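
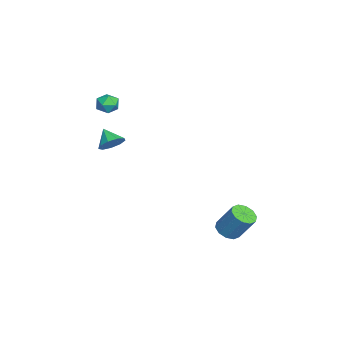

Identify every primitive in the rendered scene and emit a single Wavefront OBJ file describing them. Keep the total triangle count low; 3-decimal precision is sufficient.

v -0.536 -2.323 3.849
v 0.119 -2.449 3.701
v -0.819 -3.311 3.439
v -0.164 -3.437 3.291
v -0.368 -3.412 3.942
v -0.193 -2.802 4.196
v -0.507 -2.958 2.944
v -0.332 -2.348 3.198
v 0.137 -2.841 3.141
v 0.223 -3.122 3.758
v -0.923 -2.638 3.382
v -0.837 -2.919 3.999
v 1.799 -2.632 1.823
v 2.179 -2.352 2.393
v 1.081 -3.068 2.517
v 1.829 -2.02 2.239
v 1.465 -1.975 1.89
v 1.258 -2.237 1.51
v 1.303 -2.684 1.277
v 1.581 -3.106 1.299
v 1.961 -3.307 1.566
v 2.265 -3.192 1.954
v 2.352 -2.814 2.281
v 2.9 3.108 -3.805
v 3.489 3.381 -4.137
v 3.91 4.165 -2.748
v 3.32 3.892 -2.415
v 3.149 3.671 -4.198
v 3.569 4.455 -2.808
v 2.713 3.745 -4.108
v 3.133 4.529 -2.718
v 2.348 3.576 -3.902
v 2.769 4.36 -2.513
v 2.195 3.229 -3.66
v 2.615 4.013 -2.27
v 2.31 2.835 -3.472
v 2.731 3.619 -2.083
v 2.651 2.545 -3.412
v 3.071 3.329 -2.022
v 3.087 2.471 -3.502
v 3.507 3.255 -2.112
v 3.451 2.64 -3.707
v 3.872 3.424 -2.318
v 3.605 2.987 -3.95
v 4.025 3.771 -2.56
f 1 12 6
f 1 6 2
f 1 2 8
f 1 8 11
f 1 11 12
f 2 6 10
f 6 12 5
f 12 11 3
f 11 8 7
f 8 2 9
f 4 10 5
f 4 5 3
f 4 3 7
f 4 7 9
f 4 9 10
f 5 10 6
f 3 5 12
f 7 3 11
f 9 7 8
f 10 9 2
f 14 13 16
f 14 16 15
f 16 13 17
f 16 17 15
f 17 13 18
f 17 18 15
f 18 13 19
f 18 19 15
f 19 13 20
f 19 20 15
f 20 13 21
f 20 21 15
f 21 13 22
f 21 22 15
f 22 13 23
f 22 23 15
f 23 13 14
f 23 14 15
f 25 24 28
f 25 28 26
f 26 28 29
f 26 29 27
f 28 24 30
f 28 30 29
f 29 30 31
f 29 31 27
f 30 24 32
f 30 32 31
f 31 32 33
f 31 33 27
f 32 24 34
f 32 34 33
f 33 34 35
f 33 35 27
f 34 24 36
f 34 36 35
f 35 36 37
f 35 37 27
f 36 24 38
f 36 38 37
f 37 38 39
f 37 39 27
f 38 24 40
f 38 40 39
f 39 40 41
f 39 41 27
f 40 24 42
f 40 42 41
f 41 42 43
f 41 43 27
f 42 24 44
f 42 44 43
f 43 44 45
f 43 45 27
f 44 24 25
f 44 25 45
f 45 25 26
f 45 26 27



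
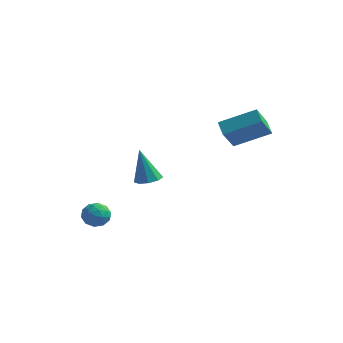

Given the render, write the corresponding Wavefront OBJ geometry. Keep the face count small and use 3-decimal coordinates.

v 0.721 -0.067 2.174
v 0.632 -0.919 3.191
v 2.134 0.673 2.918
v 2.045 -0.18 3.935
v 1.195 -0.58 1.785
v 1.106 -1.433 2.802
v 2.608 0.159 2.529
v 2.519 -0.693 3.546
v -2.983 -0.257 -1.242
v -2.389 -0.043 -1.089
v -3.417 -0.263 0.442
v -2.661 0.301 -1.158
v -3.084 0.384 -1.267
v -3.46 0.167 -1.364
v -3.612 -0.249 -1.405
v -3.47 -0.669 -1.369
v -3.1 -0.896 -1.275
v -2.675 -0.825 -1.165
v -2.394 -0.488 -1.091
v -4.389 -3.514 -2.14
v -4.053 -3.155 -1.681
v -3.447 -3.885 -2.539
v -3.111 -3.526 -2.08
v -3.479 -4.056 -1.89
v -4.062 -3.827 -1.643
v -3.438 -3.213 -2.577
v -4.021 -2.984 -2.33
v -3.466 -2.969 -1.951
v -3.491 -3.49 -1.526
v -4.009 -3.55 -2.694
v -4.034 -4.071 -2.269
v -4.304 -3.302 -1.875
v -3.196 -3.738 -2.345
v -3.413 -4.05 -2.233
v -3.215 -3.839 -1.963
v -4.309 -3.697 -1.853
v -4.111 -3.486 -1.583
v -3.774 -4.016 -1.706
v -3.389 -3.554 -2.637
v -3.191 -3.343 -2.367
v -4.285 -3.201 -2.257
v -4.087 -2.99 -1.987
v -3.726 -3.024 -2.514
v -3.761 -2.982 -1.764
v -3.207 -3.2 -1.999
v -3.4 -3.016 -2.291
v -3.742 -2.881 -2.146
v -3.776 -3.288 -1.514
v -3.222 -3.506 -1.749
v -3.438 -3.818 -1.637
v -3.781 -3.683 -1.492
v -3.43 -3.179 -1.673
v -4.278 -3.534 -2.471
v -3.724 -3.752 -2.706
v -3.719 -3.357 -2.728
v -4.062 -3.222 -2.583
v -4.293 -3.84 -2.221
v -3.739 -4.058 -2.456
v -3.758 -4.159 -2.074
v -4.1 -4.024 -1.929
v -4.07 -3.861 -2.547
f 2 4 1
f 5 2 1
f 1 4 3
f 3 5 1
f 2 8 4
f 6 2 5
f 6 8 2
f 4 8 3
f 7 5 3
f 3 8 7
f 7 6 5
f 8 6 7
f 10 9 12
f 10 12 11
f 12 9 13
f 12 13 11
f 13 9 14
f 13 14 11
f 14 9 15
f 14 15 11
f 15 9 16
f 15 16 11
f 16 9 17
f 16 17 11
f 17 9 18
f 17 18 11
f 18 9 19
f 18 19 11
f 19 9 10
f 19 10 11
f 20 57 36
f 57 31 60
f 36 60 25
f 57 60 36
f 20 36 32
f 36 25 37
f 32 37 21
f 36 37 32
f 20 32 41
f 32 21 42
f 41 42 27
f 32 42 41
f 20 41 53
f 41 27 56
f 53 56 30
f 41 56 53
f 20 53 57
f 53 30 61
f 57 61 31
f 53 61 57
f 21 37 48
f 37 25 51
f 48 51 29
f 37 51 48
f 25 60 38
f 60 31 59
f 38 59 24
f 60 59 38
f 31 61 58
f 61 30 54
f 58 54 22
f 61 54 58
f 30 56 55
f 56 27 43
f 55 43 26
f 56 43 55
f 27 42 47
f 42 21 44
f 47 44 28
f 42 44 47
f 23 49 35
f 49 29 50
f 35 50 24
f 49 50 35
f 23 35 33
f 35 24 34
f 33 34 22
f 35 34 33
f 23 33 40
f 33 22 39
f 40 39 26
f 33 39 40
f 23 40 45
f 40 26 46
f 45 46 28
f 40 46 45
f 23 45 49
f 45 28 52
f 49 52 29
f 45 52 49
f 24 50 38
f 50 29 51
f 38 51 25
f 50 51 38
f 22 34 58
f 34 24 59
f 58 59 31
f 34 59 58
f 26 39 55
f 39 22 54
f 55 54 30
f 39 54 55
f 28 46 47
f 46 26 43
f 47 43 27
f 46 43 47
f 29 52 48
f 52 28 44
f 48 44 21
f 52 44 48



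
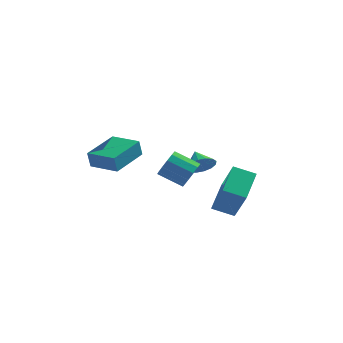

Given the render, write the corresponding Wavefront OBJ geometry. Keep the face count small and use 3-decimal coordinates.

v 1.413 -3.639 -1.222
v 2.05 -4.594 0.619
v 1.709 -2.059 -0.504
v 2.345 -3.015 1.337
v 2.515 -3.665 -1.617
v 3.151 -4.621 0.224
v 2.81 -2.086 -0.899
v 3.447 -3.041 0.942
v 0.089 -0.534 -0.824
v 0.476 -0.34 -0.128
v -0.801 -0.113 0.52
v -1.189 -0.306 -0.176
v 0.427 0.054 -0.363
v -0.85 0.282 0.285
v 0.27 0.262 -0.745
v -1.007 0.489 -0.097
v 0.056 0.217 -1.152
v -1.221 0.445 -0.504
v -0.148 -0.066 -1.455
v -1.425 0.161 -0.807
v -0.277 -0.498 -1.557
v -1.554 -0.27 -0.909
v -0.29 -0.941 -1.427
v -1.567 -0.714 -0.779
v -0.183 -1.255 -1.105
v -1.46 -1.027 -0.457
v 0.011 -1.34 -0.694
v -1.266 -1.112 -0.046
v 0.229 -1.169 -0.324
v -1.048 -0.941 0.324
v 0.402 -0.796 -0.113
v -0.875 -0.569 0.535
v 0.349 0.994 -0.999
v 1.076 1.201 -0.738
v -0.069 1.806 -0.481
v 1.028 1.405 -1.096
v 0.798 1.498 -1.427
v 0.448 1.456 -1.644
v 0.071 1.29 -1.688
v -0.231 1.045 -1.547
v -0.379 0.786 -1.26
v -0.331 0.583 -0.902
v -0.101 0.49 -0.57
v 0.249 0.531 -0.354
v 0.626 0.697 -0.31
v 0.929 0.942 -0.45
v -4.422 -2.845 0.732
v -4.559 -2.903 1.63
v -3.523 -1.065 0.985
v -3.66 -1.124 1.883
v -3.02 -3.576 0.897
v -3.157 -3.635 1.795
v -2.121 -1.797 1.15
v -2.258 -1.855 2.048
f 2 4 1
f 5 2 1
f 1 4 3
f 3 5 1
f 2 8 4
f 6 2 5
f 6 8 2
f 4 8 3
f 7 5 3
f 3 8 7
f 7 6 5
f 8 6 7
f 10 9 13
f 10 13 11
f 11 13 14
f 11 14 12
f 13 9 15
f 13 15 14
f 14 15 16
f 14 16 12
f 15 9 17
f 15 17 16
f 16 17 18
f 16 18 12
f 17 9 19
f 17 19 18
f 18 19 20
f 18 20 12
f 19 9 21
f 19 21 20
f 20 21 22
f 20 22 12
f 21 9 23
f 21 23 22
f 22 23 24
f 22 24 12
f 23 9 25
f 23 25 24
f 24 25 26
f 24 26 12
f 25 9 27
f 25 27 26
f 26 27 28
f 26 28 12
f 27 9 29
f 27 29 28
f 28 29 30
f 28 30 12
f 29 9 31
f 29 31 30
f 30 31 32
f 30 32 12
f 31 9 10
f 31 10 32
f 32 10 11
f 32 11 12
f 34 33 36
f 34 36 35
f 36 33 37
f 36 37 35
f 37 33 38
f 37 38 35
f 38 33 39
f 38 39 35
f 39 33 40
f 39 40 35
f 40 33 41
f 40 41 35
f 41 33 42
f 41 42 35
f 42 33 43
f 42 43 35
f 43 33 44
f 43 44 35
f 44 33 45
f 44 45 35
f 45 33 46
f 45 46 35
f 46 33 34
f 46 34 35
f 48 50 47
f 51 48 47
f 47 50 49
f 49 51 47
f 48 54 50
f 52 48 51
f 52 54 48
f 50 54 49
f 53 51 49
f 49 54 53
f 53 52 51
f 54 52 53



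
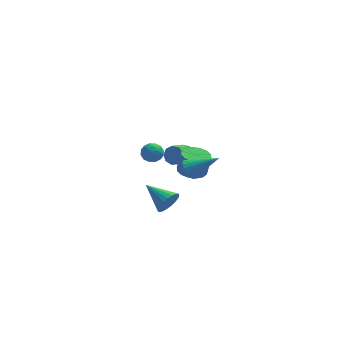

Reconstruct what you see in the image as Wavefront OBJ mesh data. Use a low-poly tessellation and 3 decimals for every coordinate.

v 2.284 3.832 -3.8
v 2.606 3.944 -3.212
v 1.858 3.159 -2.652
v 1.536 3.048 -3.24
v 2.255 4.245 -3.26
v 1.507 3.46 -2.701
v 1.917 4.353 -3.561
v 1.169 3.568 -3.001
v 1.751 4.217 -3.973
v 1.003 3.432 -3.414
v 1.834 3.901 -4.305
v 1.086 3.116 -3.746
v 2.128 3.553 -4.4
v 1.38 2.769 -3.84
v 2.495 3.336 -4.214
v 1.747 2.551 -3.655
v 2.763 3.351 -3.834
v 2.015 2.566 -3.275
v 2.807 3.591 -3.438
v 2.059 2.806 -2.879
v 2.157 0.038 -2.359
v 2.957 -0.301 -2.504
v 3.202 -0.297 -1.167
v 2.403 0.042 -1.021
v 3.016 0.151 -2.516
v 3.261 0.155 -1.179
v 2.845 0.572 -2.486
v 3.09 0.576 -1.149
v 2.49 0.85 -2.422
v 2.735 0.854 -1.084
v 2.046 0.911 -2.341
v 2.291 0.915 -1.003
v 1.632 0.738 -2.265
v 1.877 0.741 -0.927
v 1.358 0.377 -2.213
v 1.603 0.381 -0.876
v 1.299 -0.075 -2.201
v 1.544 -0.071 -0.864
v 1.47 -0.496 -2.231
v 1.715 -0.492 -0.894
v 1.825 -0.774 -2.296
v 2.07 -0.77 -0.958
v 2.269 -0.835 -2.377
v 2.514 -0.831 -1.039
v 2.683 -0.661 -2.453
v 2.928 -0.658 -1.115
v 0.223 -4.477 -1.358
v 0.626 -4.464 -0.667
v -0.843 -3.183 -0.762
v 0.794 -4.242 -0.849
v 0.863 -4.06 -1.119
v 0.821 -3.951 -1.431
v 0.677 -3.933 -1.73
v 0.453 -4.009 -1.964
v 0.19 -4.165 -2.094
v -0.067 -4.376 -2.097
v -0.274 -4.604 -1.972
v -0.395 -4.811 -1.74
v -0.41 -4.959 -1.443
v -0.314 -5.025 -1.131
v -0.126 -4.995 -0.859
v 0.122 -4.876 -0.672
v 0.388 -4.688 -0.604
v -0.393 2.714 -2.281
v -0.037 2.868 -2.881
v 0.477 2.032 -1.939
v 0.833 2.186 -2.539
v 0.739 2.689 -2.041
v 0.201 3.111 -2.252
v 0.239 1.789 -2.568
v -0.299 2.211 -2.779
v 0.354 2.296 -3.059
v 0.663 2.853 -2.733
v -0.223 2.047 -2.087
v 0.086 2.604 -1.761
v -0.291 2.851 -2.611
v 0.731 2.049 -2.209
v 0.676 2.345 -1.916
v 0.885 2.435 -2.269
v -0.151 2.994 -2.241
v 0.058 3.084 -2.594
v 0.514 2.979 -2.1
v 0.382 1.816 -2.226
v 0.591 1.906 -2.579
v -0.445 2.465 -2.551
v -0.236 2.555 -2.904
v -0.074 1.921 -2.72
v 0.148 2.605 -3.068
v 0.659 2.204 -2.867
v 0.31 1.971 -2.884
v -0.006 2.219 -3.008
v 0.329 2.932 -2.877
v 0.841 2.531 -2.676
v 0.785 2.827 -2.383
v 0.469 3.075 -2.507
v 0.559 2.596 -2.981
v -0.401 2.369 -2.144
v 0.111 1.968 -1.943
v -0.029 1.825 -2.313
v -0.345 2.073 -2.437
v -0.219 2.696 -1.953
v 0.292 2.295 -1.752
v 0.446 2.681 -1.812
v 0.13 2.929 -1.936
v -0.119 2.304 -1.839
v 1.515 -3.054 0.162
v 1.859 -2.915 -0.408
v 3.145 -3.246 1.098
v 1.82 -2.642 -0.285
v 1.721 -2.45 -0.073
v 1.581 -2.377 0.185
v 1.428 -2.439 0.439
v 1.292 -2.622 0.638
v 1.2 -2.891 0.742
v 1.171 -3.192 0.732
v 1.21 -3.466 0.608
v 1.309 -3.658 0.396
v 1.449 -3.73 0.138
v 1.602 -3.668 -0.116
v 1.738 -3.485 -0.315
v 1.829 -3.216 -0.419
f 2 1 5
f 2 5 3
f 3 5 6
f 3 6 4
f 5 1 7
f 5 7 6
f 6 7 8
f 6 8 4
f 7 1 9
f 7 9 8
f 8 9 10
f 8 10 4
f 9 1 11
f 9 11 10
f 10 11 12
f 10 12 4
f 11 1 13
f 11 13 12
f 12 13 14
f 12 14 4
f 13 1 15
f 13 15 14
f 14 15 16
f 14 16 4
f 15 1 17
f 15 17 16
f 16 17 18
f 16 18 4
f 17 1 19
f 17 19 18
f 18 19 20
f 18 20 4
f 19 1 2
f 19 2 20
f 20 2 3
f 20 3 4
f 22 21 25
f 22 25 23
f 23 25 26
f 23 26 24
f 25 21 27
f 25 27 26
f 26 27 28
f 26 28 24
f 27 21 29
f 27 29 28
f 28 29 30
f 28 30 24
f 29 21 31
f 29 31 30
f 30 31 32
f 30 32 24
f 31 21 33
f 31 33 32
f 32 33 34
f 32 34 24
f 33 21 35
f 33 35 34
f 34 35 36
f 34 36 24
f 35 21 37
f 35 37 36
f 36 37 38
f 36 38 24
f 37 21 39
f 37 39 38
f 38 39 40
f 38 40 24
f 39 21 41
f 39 41 40
f 40 41 42
f 40 42 24
f 41 21 43
f 41 43 42
f 42 43 44
f 42 44 24
f 43 21 45
f 43 45 44
f 44 45 46
f 44 46 24
f 45 21 22
f 45 22 46
f 46 22 23
f 46 23 24
f 48 47 50
f 48 50 49
f 50 47 51
f 50 51 49
f 51 47 52
f 51 52 49
f 52 47 53
f 52 53 49
f 53 47 54
f 53 54 49
f 54 47 55
f 54 55 49
f 55 47 56
f 55 56 49
f 56 47 57
f 56 57 49
f 57 47 58
f 57 58 49
f 58 47 59
f 58 59 49
f 59 47 60
f 59 60 49
f 60 47 61
f 60 61 49
f 61 47 62
f 61 62 49
f 62 47 63
f 62 63 49
f 63 47 48
f 63 48 49
f 64 101 80
f 101 75 104
f 80 104 69
f 101 104 80
f 64 80 76
f 80 69 81
f 76 81 65
f 80 81 76
f 64 76 85
f 76 65 86
f 85 86 71
f 76 86 85
f 64 85 97
f 85 71 100
f 97 100 74
f 85 100 97
f 64 97 101
f 97 74 105
f 101 105 75
f 97 105 101
f 65 81 92
f 81 69 95
f 92 95 73
f 81 95 92
f 69 104 82
f 104 75 103
f 82 103 68
f 104 103 82
f 75 105 102
f 105 74 98
f 102 98 66
f 105 98 102
f 74 100 99
f 100 71 87
f 99 87 70
f 100 87 99
f 71 86 91
f 86 65 88
f 91 88 72
f 86 88 91
f 67 93 79
f 93 73 94
f 79 94 68
f 93 94 79
f 67 79 77
f 79 68 78
f 77 78 66
f 79 78 77
f 67 77 84
f 77 66 83
f 84 83 70
f 77 83 84
f 67 84 89
f 84 70 90
f 89 90 72
f 84 90 89
f 67 89 93
f 89 72 96
f 93 96 73
f 89 96 93
f 68 94 82
f 94 73 95
f 82 95 69
f 94 95 82
f 66 78 102
f 78 68 103
f 102 103 75
f 78 103 102
f 70 83 99
f 83 66 98
f 99 98 74
f 83 98 99
f 72 90 91
f 90 70 87
f 91 87 71
f 90 87 91
f 73 96 92
f 96 72 88
f 92 88 65
f 96 88 92
f 107 106 109
f 107 109 108
f 109 106 110
f 109 110 108
f 110 106 111
f 110 111 108
f 111 106 112
f 111 112 108
f 112 106 113
f 112 113 108
f 113 106 114
f 113 114 108
f 114 106 115
f 114 115 108
f 115 106 116
f 115 116 108
f 116 106 117
f 116 117 108
f 117 106 118
f 117 118 108
f 118 106 119
f 118 119 108
f 119 106 120
f 119 120 108
f 120 106 121
f 120 121 108
f 121 106 107
f 121 107 108



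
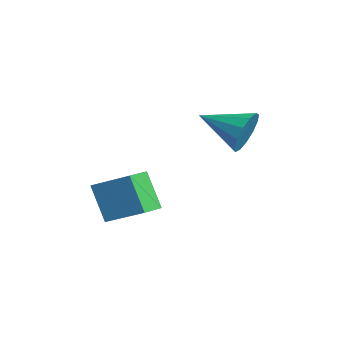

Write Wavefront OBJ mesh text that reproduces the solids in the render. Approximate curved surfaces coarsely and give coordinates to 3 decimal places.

v 2.617 0.544 0.96
v 2.881 0.092 0.155
v 1.623 -0.964 1.48
v 3.256 -0.027 0.526
v 3.428 0.036 1.036
v 3.342 0.259 1.521
v 3.027 0.574 1.827
v 2.581 0.878 1.859
v 2.147 1.077 1.605
v 1.862 1.106 1.146
v 1.817 0.957 0.628
v 2.026 0.677 0.215
v 2.423 0.354 0.039
v 1.401 -3.702 -3.518
v 0.611 -4.098 -2.043
v 2.457 -2.449 -2.617
v 1.666 -2.845 -1.141
v 2.094 -4.415 -3.339
v 1.303 -4.811 -1.863
v 3.149 -3.162 -2.437
v 2.359 -3.558 -0.962
f 2 1 4
f 2 4 3
f 4 1 5
f 4 5 3
f 5 1 6
f 5 6 3
f 6 1 7
f 6 7 3
f 7 1 8
f 7 8 3
f 8 1 9
f 8 9 3
f 9 1 10
f 9 10 3
f 10 1 11
f 10 11 3
f 11 1 12
f 11 12 3
f 12 1 13
f 12 13 3
f 13 1 2
f 13 2 3
f 15 17 14
f 18 15 14
f 14 17 16
f 16 18 14
f 15 21 17
f 19 15 18
f 19 21 15
f 17 21 16
f 20 18 16
f 16 21 20
f 20 19 18
f 21 19 20



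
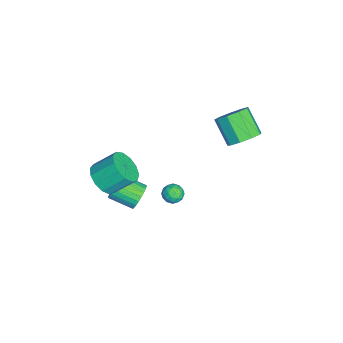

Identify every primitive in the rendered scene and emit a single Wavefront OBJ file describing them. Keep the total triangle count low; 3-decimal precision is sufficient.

v -0.053 -4.08 -0.277
v 0.83 -3.68 -0.627
v 0.695 -2.48 0.408
v -0.187 -2.88 0.757
v 0.406 -3.449 -0.949
v 0.271 -2.249 0.085
v -0.163 -3.418 -1.059
v -0.298 -2.218 -0.024
v -0.697 -3.598 -0.92
v -0.832 -2.398 0.114
v -1.026 -3.931 -0.577
v -1.161 -2.731 0.457
v -1.047 -4.311 -0.139
v -1.182 -3.111 0.895
v -0.752 -4.617 0.255
v -0.886 -3.418 1.29
v -0.234 -4.754 0.48
v -0.369 -3.554 1.515
v 0.341 -4.676 0.465
v 0.206 -3.476 1.5
v 0.791 -4.409 0.214
v 0.656 -3.209 1.249
v 0.973 -4.037 -0.193
v 0.838 -2.838 0.842
v -0.641 0.061 -1.65
v -0.002 0.054 -1.709
v -0.658 -0.974 -1.711
v -0.019 -0.981 -1.77
v -0.288 -0.811 -1.213
v -0.277 -0.171 -1.175
v -0.383 -0.749 -2.245
v -0.372 -0.109 -2.207
v 0.157 -0.446 -2.077
v 0.216 -0.485 -1.439
v -0.876 -0.435 -1.981
v -0.817 -0.474 -1.343
v -0.32 0.149 -1.674
v -0.34 -1.069 -1.746
v -0.498 -0.969 -1.418
v -0.122 -0.973 -1.453
v -0.481 0.016 -1.36
v -0.106 0.012 -1.395
v -0.274 -0.497 -1.104
v -0.554 -0.932 -2.025
v -0.179 -0.936 -2.06
v -0.538 0.053 -1.967
v -0.162 0.049 -2.002
v -0.386 -0.423 -2.316
v 0.149 -0.15 -1.925
v 0.139 -0.759 -1.961
v -0.075 -0.622 -2.24
v -0.069 -0.246 -2.218
v 0.184 -0.172 -1.551
v 0.174 -0.781 -1.586
v 0.016 -0.681 -1.259
v 0.022 -0.305 -1.237
v 0.277 -0.467 -1.767
v -0.834 -0.139 -1.834
v -0.844 -0.748 -1.869
v -0.682 -0.615 -2.183
v -0.676 -0.239 -2.161
v -0.799 -0.161 -1.459
v -0.809 -0.77 -1.495
v -0.591 -0.674 -1.202
v -0.585 -0.298 -1.18
v -0.937 -0.453 -1.653
v -1.657 -2.311 -3.674
v -1.289 -2.667 -4.302
v -1.615 -4.005 -3.733
v -1.983 -3.649 -3.106
v -1.049 -2.639 -4.098
v -1.375 -3.977 -3.529
v -0.902 -2.561 -3.829
v -1.228 -3.899 -3.26
v -0.87 -2.444 -3.537
v -1.196 -3.782 -2.968
v -0.958 -2.308 -3.266
v -1.283 -3.646 -2.697
v -1.152 -2.172 -3.057
v -1.478 -3.51 -2.488
v -1.423 -2.057 -2.942
v -1.749 -3.395 -2.373
v -1.73 -1.981 -2.938
v -2.055 -3.319 -2.37
v -2.025 -1.955 -3.047
v -2.351 -3.293 -2.478
v -2.265 -1.983 -3.251
v -2.591 -3.321 -2.682
v -2.412 -2.061 -3.52
v -2.738 -3.399 -2.951
v -2.444 -2.178 -3.812
v -2.77 -3.516 -3.243
v -2.357 -2.314 -4.083
v -2.682 -3.652 -3.514
v -2.162 -2.45 -4.292
v -2.488 -3.788 -3.723
v -1.891 -2.565 -4.407
v -2.217 -3.903 -3.838
v -1.585 -2.641 -4.41
v -1.91 -3.979 -3.842
v -1.92 3.208 1.663
v -1.144 2.981 2.217
v -2.185 2.244 3.371
v -2.96 2.472 2.817
v -1.38 3.584 2.389
v -2.421 2.848 3.544
v -1.868 4.012 2.221
v -2.909 3.275 3.376
v -2.381 4.063 1.792
v -3.422 3.327 2.947
v -2.678 3.715 1.303
v -3.718 2.978 2.457
v -2.62 3.129 0.981
v -3.66 2.393 2.136
v -2.234 2.581 0.979
v -3.275 1.844 2.133
v -1.702 2.326 1.296
v -2.742 1.589 2.451
v -1.271 2.484 1.785
v -2.312 1.747 2.94
f 2 1 5
f 2 5 3
f 3 5 6
f 3 6 4
f 5 1 7
f 5 7 6
f 6 7 8
f 6 8 4
f 7 1 9
f 7 9 8
f 8 9 10
f 8 10 4
f 9 1 11
f 9 11 10
f 10 11 12
f 10 12 4
f 11 1 13
f 11 13 12
f 12 13 14
f 12 14 4
f 13 1 15
f 13 15 14
f 14 15 16
f 14 16 4
f 15 1 17
f 15 17 16
f 16 17 18
f 16 18 4
f 17 1 19
f 17 19 18
f 18 19 20
f 18 20 4
f 19 1 21
f 19 21 20
f 20 21 22
f 20 22 4
f 21 1 23
f 21 23 22
f 22 23 24
f 22 24 4
f 23 1 2
f 23 2 24
f 24 2 3
f 24 3 4
f 25 62 41
f 62 36 65
f 41 65 30
f 62 65 41
f 25 41 37
f 41 30 42
f 37 42 26
f 41 42 37
f 25 37 46
f 37 26 47
f 46 47 32
f 37 47 46
f 25 46 58
f 46 32 61
f 58 61 35
f 46 61 58
f 25 58 62
f 58 35 66
f 62 66 36
f 58 66 62
f 26 42 53
f 42 30 56
f 53 56 34
f 42 56 53
f 30 65 43
f 65 36 64
f 43 64 29
f 65 64 43
f 36 66 63
f 66 35 59
f 63 59 27
f 66 59 63
f 35 61 60
f 61 32 48
f 60 48 31
f 61 48 60
f 32 47 52
f 47 26 49
f 52 49 33
f 47 49 52
f 28 54 40
f 54 34 55
f 40 55 29
f 54 55 40
f 28 40 38
f 40 29 39
f 38 39 27
f 40 39 38
f 28 38 45
f 38 27 44
f 45 44 31
f 38 44 45
f 28 45 50
f 45 31 51
f 50 51 33
f 45 51 50
f 28 50 54
f 50 33 57
f 54 57 34
f 50 57 54
f 29 55 43
f 55 34 56
f 43 56 30
f 55 56 43
f 27 39 63
f 39 29 64
f 63 64 36
f 39 64 63
f 31 44 60
f 44 27 59
f 60 59 35
f 44 59 60
f 33 51 52
f 51 31 48
f 52 48 32
f 51 48 52
f 34 57 53
f 57 33 49
f 53 49 26
f 57 49 53
f 68 67 71
f 68 71 69
f 69 71 72
f 69 72 70
f 71 67 73
f 71 73 72
f 72 73 74
f 72 74 70
f 73 67 75
f 73 75 74
f 74 75 76
f 74 76 70
f 75 67 77
f 75 77 76
f 76 77 78
f 76 78 70
f 77 67 79
f 77 79 78
f 78 79 80
f 78 80 70
f 79 67 81
f 79 81 80
f 80 81 82
f 80 82 70
f 81 67 83
f 81 83 82
f 82 83 84
f 82 84 70
f 83 67 85
f 83 85 84
f 84 85 86
f 84 86 70
f 85 67 87
f 85 87 86
f 86 87 88
f 86 88 70
f 87 67 89
f 87 89 88
f 88 89 90
f 88 90 70
f 89 67 91
f 89 91 90
f 90 91 92
f 90 92 70
f 91 67 93
f 91 93 92
f 92 93 94
f 92 94 70
f 93 67 95
f 93 95 94
f 94 95 96
f 94 96 70
f 95 67 97
f 95 97 96
f 96 97 98
f 96 98 70
f 97 67 99
f 97 99 98
f 98 99 100
f 98 100 70
f 99 67 68
f 99 68 100
f 100 68 69
f 100 69 70
f 102 101 105
f 102 105 103
f 103 105 106
f 103 106 104
f 105 101 107
f 105 107 106
f 106 107 108
f 106 108 104
f 107 101 109
f 107 109 108
f 108 109 110
f 108 110 104
f 109 101 111
f 109 111 110
f 110 111 112
f 110 112 104
f 111 101 113
f 111 113 112
f 112 113 114
f 112 114 104
f 113 101 115
f 113 115 114
f 114 115 116
f 114 116 104
f 115 101 117
f 115 117 116
f 116 117 118
f 116 118 104
f 117 101 119
f 117 119 118
f 118 119 120
f 118 120 104
f 119 101 102
f 119 102 120
f 120 102 103
f 120 103 104



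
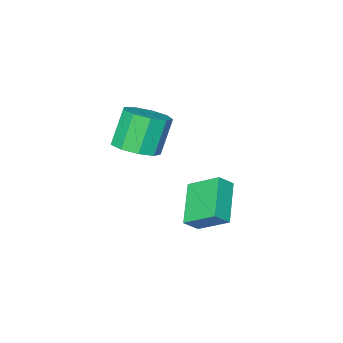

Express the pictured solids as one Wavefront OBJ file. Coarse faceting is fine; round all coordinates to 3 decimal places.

v -3.674 -0.853 -1.547
v -3.053 -1.009 -0.973
v -4.207 0.431 -0.622
v -3.585 0.275 -0.048
v -2.435 0.385 -2.552
v -1.813 0.229 -1.978
v -2.967 1.669 -1.627
v -2.346 1.513 -1.053
v -2.553 -3.77 -0.137
v -2.045 -2.911 0.249
v -2.879 -3.151 1.883
v -3.387 -4.01 1.497
v -2.684 -2.711 -0.048
v -3.518 -2.952 1.586
v -3.261 -3.008 -0.386
v -4.096 -3.248 1.247
v -3.507 -3.66 -0.608
v -4.342 -3.901 1.025
v -3.307 -4.364 -0.609
v -4.141 -4.605 1.024
v -2.753 -4.79 -0.389
v -3.588 -5.03 1.244
v -2.106 -4.738 -0.051
v -2.941 -4.979 1.582
v -1.668 -4.233 0.247
v -2.503 -4.474 1.88
v -1.644 -3.512 0.366
v -2.478 -3.752 1.999
f 2 4 1
f 5 2 1
f 1 4 3
f 3 5 1
f 2 8 4
f 6 2 5
f 6 8 2
f 4 8 3
f 7 5 3
f 3 8 7
f 7 6 5
f 8 6 7
f 10 9 13
f 10 13 11
f 11 13 14
f 11 14 12
f 13 9 15
f 13 15 14
f 14 15 16
f 14 16 12
f 15 9 17
f 15 17 16
f 16 17 18
f 16 18 12
f 17 9 19
f 17 19 18
f 18 19 20
f 18 20 12
f 19 9 21
f 19 21 20
f 20 21 22
f 20 22 12
f 21 9 23
f 21 23 22
f 22 23 24
f 22 24 12
f 23 9 25
f 23 25 24
f 24 25 26
f 24 26 12
f 25 9 27
f 25 27 26
f 26 27 28
f 26 28 12
f 27 9 10
f 27 10 28
f 28 10 11
f 28 11 12



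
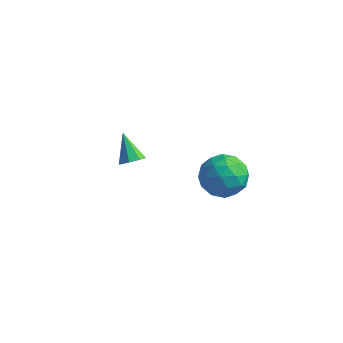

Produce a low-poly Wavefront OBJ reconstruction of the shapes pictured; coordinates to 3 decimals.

v -1.596 -1.468 -0.815
v -1.071 -1.137 -0.591
v -2.504 -0.792 0.315
v -1.323 -0.882 -0.947
v -1.735 -0.971 -1.225
v -2.065 -1.351 -1.263
v -2.121 -1.8 -1.039
v -1.868 -2.055 -0.683
v -1.456 -1.966 -0.404
v -1.126 -1.586 -0.366
v 2.819 -2.451 1.868
v 3.739 -1.722 1.781
v 4.001 -3.898 2.239
v 4.921 -3.169 2.152
v 4.174 -3.068 3.057
v 3.443 -2.174 2.827
v 4.297 -3.446 1.193
v 3.566 -2.552 0.963
v 4.653 -2.337 1.364
v 4.577 -2.103 2.515
v 3.163 -3.517 1.505
v 3.087 -3.283 2.656
v 3.175 -1.959 1.791
v 4.565 -3.661 2.229
v 4.125 -3.602 2.76
v 4.666 -3.173 2.709
v 3.001 -2.225 2.406
v 3.542 -1.796 2.355
v 3.798 -2.588 3.105
v 4.198 -3.824 1.665
v 4.739 -3.395 1.614
v 3.074 -2.447 1.311
v 3.615 -2.018 1.26
v 3.942 -3.032 0.915
v 4.253 -1.892 1.495
v 4.948 -2.743 1.714
v 4.581 -2.906 1.15
v 4.152 -2.38 1.015
v 4.209 -1.755 2.172
v 4.903 -2.606 2.391
v 4.464 -2.546 2.922
v 4.034 -2.02 2.787
v 4.745 -2.116 1.927
v 2.837 -3.014 1.629
v 3.531 -3.865 1.848
v 3.706 -3.6 1.233
v 3.276 -3.074 1.098
v 2.792 -2.877 2.306
v 3.487 -3.728 2.525
v 3.588 -3.24 3.005
v 3.159 -2.714 2.87
v 2.995 -3.504 2.093
f 2 1 4
f 2 4 3
f 4 1 5
f 4 5 3
f 5 1 6
f 5 6 3
f 6 1 7
f 6 7 3
f 7 1 8
f 7 8 3
f 8 1 9
f 8 9 3
f 9 1 10
f 9 10 3
f 10 1 2
f 10 2 3
f 11 48 27
f 48 22 51
f 27 51 16
f 48 51 27
f 11 27 23
f 27 16 28
f 23 28 12
f 27 28 23
f 11 23 32
f 23 12 33
f 32 33 18
f 23 33 32
f 11 32 44
f 32 18 47
f 44 47 21
f 32 47 44
f 11 44 48
f 44 21 52
f 48 52 22
f 44 52 48
f 12 28 39
f 28 16 42
f 39 42 20
f 28 42 39
f 16 51 29
f 51 22 50
f 29 50 15
f 51 50 29
f 22 52 49
f 52 21 45
f 49 45 13
f 52 45 49
f 21 47 46
f 47 18 34
f 46 34 17
f 47 34 46
f 18 33 38
f 33 12 35
f 38 35 19
f 33 35 38
f 14 40 26
f 40 20 41
f 26 41 15
f 40 41 26
f 14 26 24
f 26 15 25
f 24 25 13
f 26 25 24
f 14 24 31
f 24 13 30
f 31 30 17
f 24 30 31
f 14 31 36
f 31 17 37
f 36 37 19
f 31 37 36
f 14 36 40
f 36 19 43
f 40 43 20
f 36 43 40
f 15 41 29
f 41 20 42
f 29 42 16
f 41 42 29
f 13 25 49
f 25 15 50
f 49 50 22
f 25 50 49
f 17 30 46
f 30 13 45
f 46 45 21
f 30 45 46
f 19 37 38
f 37 17 34
f 38 34 18
f 37 34 38
f 20 43 39
f 43 19 35
f 39 35 12
f 43 35 39



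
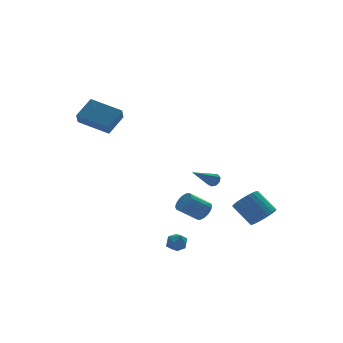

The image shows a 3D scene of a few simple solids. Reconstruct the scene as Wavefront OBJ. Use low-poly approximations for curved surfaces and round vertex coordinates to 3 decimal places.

v -3.523 2.318 2.852
v -3.871 1.785 3.558
v -4.682 3.892 3.469
v -5.03 3.359 4.175
v -2.37 2.801 3.785
v -2.718 2.268 4.491
v -3.529 4.375 4.402
v -3.877 3.842 5.108
v 0.992 -0.453 -3.104
v 1.432 -0.239 -2.603
v 0.267 0.026 -1.695
v -0.172 -0.187 -2.196
v 1.382 -0.004 -2.734
v 0.218 0.261 -1.826
v 1.274 0.162 -2.922
v 0.11 0.427 -2.014
v 1.123 0.234 -3.137
v -0.042 0.499 -2.229
v 0.951 0.202 -3.348
v -0.213 0.467 -2.44
v 0.786 0.071 -3.521
v -0.378 0.336 -2.613
v 0.653 -0.141 -3.631
v -0.512 0.124 -2.723
v 0.571 -0.399 -3.66
v -0.594 -0.134 -2.752
v 0.553 -0.666 -3.605
v -0.612 -0.401 -2.697
v 0.602 -0.901 -3.474
v -0.562 -0.636 -2.566
v 0.71 -1.067 -3.286
v -0.454 -0.802 -2.378
v 0.862 -1.139 -3.071
v -0.303 -0.874 -2.163
v 1.033 -1.107 -2.86
v -0.131 -0.842 -1.952
v 1.198 -0.976 -2.687
v 0.034 -0.711 -1.779
v 1.332 -0.764 -2.577
v 0.167 -0.499 -1.669
v 1.414 -0.506 -2.548
v 0.249 -0.241 -1.64
v -3.043 -3.417 -3.832
v -2.665 -2.861 -3.708
v -2.175 -4.059 -3.592
v -1.797 -3.503 -3.468
v -2.308 -3.671 -3.046
v -2.844 -3.275 -3.194
v -1.996 -3.645 -4.106
v -2.532 -3.249 -4.254
v -2.019 -3.002 -3.877
v -2.211 -3.018 -3.222
v -2.629 -3.902 -4.078
v -2.821 -3.918 -3.423
v 3.131 -3.385 -2.914
v 3.575 -3.826 -2.268
v 3.052 -2.697 -1.139
v 2.609 -2.255 -1.786
v 3.821 -3.601 -2.378
v 3.298 -2.472 -1.25
v 3.962 -3.344 -2.571
v 3.44 -2.215 -1.442
v 3.977 -3.092 -2.815
v 3.454 -1.963 -1.687
v 3.863 -2.885 -3.075
v 3.34 -1.756 -1.946
v 3.637 -2.755 -3.311
v 3.115 -1.625 -2.182
v 3.335 -2.72 -3.486
v 2.812 -1.59 -2.357
v 3.001 -2.786 -3.574
v 2.479 -1.657 -2.445
v 2.688 -2.943 -3.561
v 2.165 -1.814 -2.432
v 2.442 -3.168 -3.45
v 1.919 -2.039 -2.322
v 2.3 -3.425 -3.258
v 1.778 -2.296 -2.129
v 2.286 -3.677 -3.013
v 1.763 -2.548 -1.885
v 2.4 -3.884 -2.754
v 1.877 -2.755 -1.625
v 2.625 -4.015 -2.518
v 2.103 -2.885 -1.389
v 2.928 -4.05 -2.343
v 2.405 -2.92 -1.214
v 3.261 -3.983 -2.255
v 2.739 -2.854 -1.126
v 3.848 3.362 -2.513
v 4.124 3.342 -2.096
v 2.112 2.858 -1.387
v 4.003 3.659 -2.141
v 3.81 3.836 -2.36
v 3.634 3.792 -2.65
v 3.559 3.547 -2.876
v 3.619 3.215 -2.932
v 3.787 2.951 -2.792
v 3.983 2.88 -2.521
v 4.116 3.035 -2.246
f 2 4 1
f 5 2 1
f 1 4 3
f 3 5 1
f 2 8 4
f 6 2 5
f 6 8 2
f 4 8 3
f 7 5 3
f 3 8 7
f 7 6 5
f 8 6 7
f 10 9 13
f 10 13 11
f 11 13 14
f 11 14 12
f 13 9 15
f 13 15 14
f 14 15 16
f 14 16 12
f 15 9 17
f 15 17 16
f 16 17 18
f 16 18 12
f 17 9 19
f 17 19 18
f 18 19 20
f 18 20 12
f 19 9 21
f 19 21 20
f 20 21 22
f 20 22 12
f 21 9 23
f 21 23 22
f 22 23 24
f 22 24 12
f 23 9 25
f 23 25 24
f 24 25 26
f 24 26 12
f 25 9 27
f 25 27 26
f 26 27 28
f 26 28 12
f 27 9 29
f 27 29 28
f 28 29 30
f 28 30 12
f 29 9 31
f 29 31 30
f 30 31 32
f 30 32 12
f 31 9 33
f 31 33 32
f 32 33 34
f 32 34 12
f 33 9 35
f 33 35 34
f 34 35 36
f 34 36 12
f 35 9 37
f 35 37 36
f 36 37 38
f 36 38 12
f 37 9 39
f 37 39 38
f 38 39 40
f 38 40 12
f 39 9 41
f 39 41 40
f 40 41 42
f 40 42 12
f 41 9 10
f 41 10 42
f 42 10 11
f 42 11 12
f 43 54 48
f 43 48 44
f 43 44 50
f 43 50 53
f 43 53 54
f 44 48 52
f 48 54 47
f 54 53 45
f 53 50 49
f 50 44 51
f 46 52 47
f 46 47 45
f 46 45 49
f 46 49 51
f 46 51 52
f 47 52 48
f 45 47 54
f 49 45 53
f 51 49 50
f 52 51 44
f 56 55 59
f 56 59 57
f 57 59 60
f 57 60 58
f 59 55 61
f 59 61 60
f 60 61 62
f 60 62 58
f 61 55 63
f 61 63 62
f 62 63 64
f 62 64 58
f 63 55 65
f 63 65 64
f 64 65 66
f 64 66 58
f 65 55 67
f 65 67 66
f 66 67 68
f 66 68 58
f 67 55 69
f 67 69 68
f 68 69 70
f 68 70 58
f 69 55 71
f 69 71 70
f 70 71 72
f 70 72 58
f 71 55 73
f 71 73 72
f 72 73 74
f 72 74 58
f 73 55 75
f 73 75 74
f 74 75 76
f 74 76 58
f 75 55 77
f 75 77 76
f 76 77 78
f 76 78 58
f 77 55 79
f 77 79 78
f 78 79 80
f 78 80 58
f 79 55 81
f 79 81 80
f 80 81 82
f 80 82 58
f 81 55 83
f 81 83 82
f 82 83 84
f 82 84 58
f 83 55 85
f 83 85 84
f 84 85 86
f 84 86 58
f 85 55 87
f 85 87 86
f 86 87 88
f 86 88 58
f 87 55 56
f 87 56 88
f 88 56 57
f 88 57 58
f 90 89 92
f 90 92 91
f 92 89 93
f 92 93 91
f 93 89 94
f 93 94 91
f 94 89 95
f 94 95 91
f 95 89 96
f 95 96 91
f 96 89 97
f 96 97 91
f 97 89 98
f 97 98 91
f 98 89 99
f 98 99 91
f 99 89 90
f 99 90 91



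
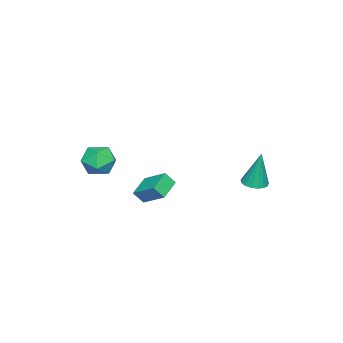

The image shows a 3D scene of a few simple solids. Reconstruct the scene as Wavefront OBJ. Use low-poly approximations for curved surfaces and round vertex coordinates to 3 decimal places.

v 2.902 -1.144 -0.463
v 3.73 -1.079 -0.959
v 3.51 -2.301 0.399
v 4.338 -2.236 -0.097
v 4.076 -1.522 0.501
v 3.7 -0.808 -0.031
v 3.54 -2.572 -0.529
v 3.164 -1.858 -1.061
v 4.124 -1.962 -1
v 4.455 -1.313 -0.363
v 2.785 -2.067 -0.197
v 3.116 -1.418 0.44
v 1.213 0.049 -2.829
v 1.436 -0.392 -2.201
v 1.5 1.283 -2.064
v 1.724 0.841 -1.436
v 2.416 0.039 -3.264
v 2.64 -0.403 -2.636
v 2.704 1.272 -2.499
v 2.927 0.831 -1.871
v -2.862 3.461 -3.605
v -2.302 3.872 -3.687
v -2.818 3.819 -1.515
v -2.56 4.082 -3.717
v -2.888 4.151 -3.722
v -3.21 4.061 -3.7
v -3.453 3.834 -3.656
v -3.56 3.521 -3.6
v -3.507 3.195 -3.545
v -3.307 2.93 -3.504
v -3.005 2.786 -3.486
v -2.67 2.797 -3.495
v -2.379 2.96 -3.529
v -2.199 3.238 -3.581
v -2.171 3.567 -3.638
f 1 12 6
f 1 6 2
f 1 2 8
f 1 8 11
f 1 11 12
f 2 6 10
f 6 12 5
f 12 11 3
f 11 8 7
f 8 2 9
f 4 10 5
f 4 5 3
f 4 3 7
f 4 7 9
f 4 9 10
f 5 10 6
f 3 5 12
f 7 3 11
f 9 7 8
f 10 9 2
f 14 16 13
f 17 14 13
f 13 16 15
f 15 17 13
f 14 20 16
f 18 14 17
f 18 20 14
f 16 20 15
f 19 17 15
f 15 20 19
f 19 18 17
f 20 18 19
f 22 21 24
f 22 24 23
f 24 21 25
f 24 25 23
f 25 21 26
f 25 26 23
f 26 21 27
f 26 27 23
f 27 21 28
f 27 28 23
f 28 21 29
f 28 29 23
f 29 21 30
f 29 30 23
f 30 21 31
f 30 31 23
f 31 21 32
f 31 32 23
f 32 21 33
f 32 33 23
f 33 21 34
f 33 34 23
f 34 21 35
f 34 35 23
f 35 21 22
f 35 22 23



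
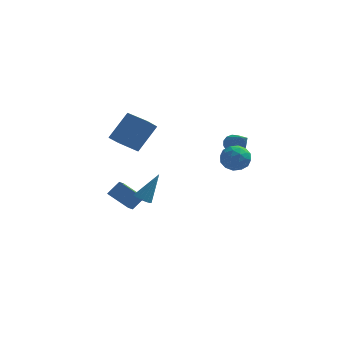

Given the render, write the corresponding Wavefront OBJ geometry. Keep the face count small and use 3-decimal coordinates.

v 3.956 2.276 1.243
v 4.538 1.668 1.011
v 2.982 1.272 1.429
v 3.564 0.664 1.197
v 3.657 1.092 1.952
v 4.259 1.713 1.837
v 3.261 1.227 0.603
v 3.863 1.848 0.488
v 4.108 1.02 0.616
v 4.353 0.937 1.449
v 3.167 2.003 0.991
v 3.412 1.92 1.824
v 4.333 2.06 1.111
v 3.187 0.88 1.329
v 3.242 1.131 1.773
v 3.584 0.774 1.637
v 4.169 2.087 1.596
v 4.511 1.729 1.46
v 3.993 1.391 2.013
v 3.009 1.211 0.98
v 3.351 0.853 0.844
v 3.936 2.166 0.803
v 4.278 1.809 0.667
v 3.527 1.549 0.427
v 4.422 1.322 0.742
v 3.849 0.732 0.851
v 3.671 1.063 0.502
v 4.025 1.428 0.435
v 4.566 1.273 1.232
v 3.993 0.683 1.341
v 4.048 0.934 1.785
v 4.402 1.299 1.717
v 4.313 0.892 0.999
v 3.527 2.257 1.099
v 2.954 1.667 1.208
v 3.118 1.641 0.723
v 3.472 2.006 0.655
v 3.671 2.208 1.589
v 3.098 1.618 1.698
v 3.495 1.512 2.005
v 3.849 1.877 1.938
v 3.207 2.048 1.441
v -1.021 -0.439 2.358
v -1.414 -1.071 3.011
v -2.171 0.416 2.494
v -2.564 -0.216 3.147
v -0.176 0.476 3.753
v -0.569 -0.156 4.406
v -1.326 1.331 3.889
v -1.719 0.699 4.542
v -3.308 3.576 -2.997
v -2.705 3.983 -2.267
v -3.178 4.367 -3.544
v -2.576 4.773 -2.814
v -2.084 2.927 -3.646
v -1.482 3.333 -2.916
v -1.955 3.717 -4.193
v -1.352 4.124 -3.463
v -0.958 0.42 -1.567
v -0.508 0.144 -1.682
v -0.162 1.08 -0.033
v -0.473 0.372 -1.798
v -0.549 0.611 -1.862
v -0.719 0.806 -1.858
v -0.943 0.912 -1.787
v -1.171 0.906 -1.666
v -1.351 0.788 -1.522
v -1.44 0.586 -1.388
v -1.419 0.345 -1.295
v -1.293 0.122 -1.265
v -1.09 -0.033 -1.303
v -0.857 -0.085 -1.402
v -0.647 -0.021 -1.539
v 3.5 3.853 1.056
v 3.941 3.713 0.6
v 4.28 2.447 2.244
v 4.084 3.952 0.789
v 4.07 4.165 1.049
v 3.903 4.294 1.311
v 3.628 4.305 1.505
v 3.319 4.195 1.578
v 3.058 3.993 1.511
v 2.915 3.754 1.322
v 2.929 3.542 1.062
v 3.096 3.413 0.8
v 3.371 3.401 0.606
v 3.68 3.511 0.533
f 1 38 17
f 38 12 41
f 17 41 6
f 38 41 17
f 1 17 13
f 17 6 18
f 13 18 2
f 17 18 13
f 1 13 22
f 13 2 23
f 22 23 8
f 13 23 22
f 1 22 34
f 22 8 37
f 34 37 11
f 22 37 34
f 1 34 38
f 34 11 42
f 38 42 12
f 34 42 38
f 2 18 29
f 18 6 32
f 29 32 10
f 18 32 29
f 6 41 19
f 41 12 40
f 19 40 5
f 41 40 19
f 12 42 39
f 42 11 35
f 39 35 3
f 42 35 39
f 11 37 36
f 37 8 24
f 36 24 7
f 37 24 36
f 8 23 28
f 23 2 25
f 28 25 9
f 23 25 28
f 4 30 16
f 30 10 31
f 16 31 5
f 30 31 16
f 4 16 14
f 16 5 15
f 14 15 3
f 16 15 14
f 4 14 21
f 14 3 20
f 21 20 7
f 14 20 21
f 4 21 26
f 21 7 27
f 26 27 9
f 21 27 26
f 4 26 30
f 26 9 33
f 30 33 10
f 26 33 30
f 5 31 19
f 31 10 32
f 19 32 6
f 31 32 19
f 3 15 39
f 15 5 40
f 39 40 12
f 15 40 39
f 7 20 36
f 20 3 35
f 36 35 11
f 20 35 36
f 9 27 28
f 27 7 24
f 28 24 8
f 27 24 28
f 10 33 29
f 33 9 25
f 29 25 2
f 33 25 29
f 44 46 43
f 47 44 43
f 43 46 45
f 45 47 43
f 44 50 46
f 48 44 47
f 48 50 44
f 46 50 45
f 49 47 45
f 45 50 49
f 49 48 47
f 50 48 49
f 52 54 51
f 55 52 51
f 51 54 53
f 53 55 51
f 52 58 54
f 56 52 55
f 56 58 52
f 54 58 53
f 57 55 53
f 53 58 57
f 57 56 55
f 58 56 57
f 60 59 62
f 60 62 61
f 62 59 63
f 62 63 61
f 63 59 64
f 63 64 61
f 64 59 65
f 64 65 61
f 65 59 66
f 65 66 61
f 66 59 67
f 66 67 61
f 67 59 68
f 67 68 61
f 68 59 69
f 68 69 61
f 69 59 70
f 69 70 61
f 70 59 71
f 70 71 61
f 71 59 72
f 71 72 61
f 72 59 73
f 72 73 61
f 73 59 60
f 73 60 61
f 75 74 77
f 75 77 76
f 77 74 78
f 77 78 76
f 78 74 79
f 78 79 76
f 79 74 80
f 79 80 76
f 80 74 81
f 80 81 76
f 81 74 82
f 81 82 76
f 82 74 83
f 82 83 76
f 83 74 84
f 83 84 76
f 84 74 85
f 84 85 76
f 85 74 86
f 85 86 76
f 86 74 87
f 86 87 76
f 87 74 75
f 87 75 76



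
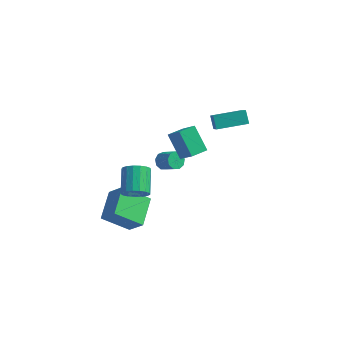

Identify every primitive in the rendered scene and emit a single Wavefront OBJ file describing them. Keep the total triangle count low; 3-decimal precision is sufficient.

v -0.148 -1.458 -1.808
v 0.345 -1.02 -2.243
v -0.158 0.297 -1.486
v -0.652 -0.142 -1.052
v 0.026 -1.026 -2.446
v -0.477 0.291 -1.689
v -0.333 -1.13 -2.503
v -0.836 0.187 -1.746
v -0.649 -1.31 -2.401
v -1.153 0.007 -1.644
v -0.851 -1.523 -2.163
v -1.355 -0.206 -1.406
v -0.892 -1.722 -1.844
v -1.395 -0.405 -1.087
v -0.763 -1.861 -1.517
v -1.266 -0.544 -0.76
v -0.492 -1.907 -1.257
v -0.996 -0.59 -0.5
v -0.143 -1.851 -1.123
v -0.647 -0.534 -0.366
v 0.205 -1.704 -1.146
v -0.299 -0.387 -0.389
v 0.472 -1.502 -1.321
v -0.032 -0.185 -0.564
v 0.597 -1.289 -1.607
v 0.093 0.028 -0.851
v 0.551 -1.115 -1.94
v 0.048 0.201 -1.183
v 3.535 0.783 3.242
v 3.166 1.252 3.833
v 3.006 1.753 2.141
v 2.637 2.223 2.732
v 4.983 1.737 3.388
v 4.614 2.207 3.979
v 4.454 2.708 2.287
v 4.085 3.177 2.878
v -0.404 -1.775 -4.936
v -1.806 -2.346 -3.856
v -0.665 -0.065 -4.371
v -2.067 -0.636 -3.29
v 0.487 -1.984 -3.89
v -0.915 -2.555 -2.809
v 0.226 -0.274 -3.324
v -1.176 -0.845 -2.244
v 2.811 -0.845 2.168
v 1.831 -0.158 3.26
v 1.906 -0.222 0.964
v 0.926 0.465 2.056
v 3.354 -0.065 2.164
v 2.374 0.622 3.256
v 2.449 0.558 0.96
v 1.469 1.245 2.052
v -0.163 2.498 -2.757
v 0.148 2.943 -2.93
v 1.035 2.606 -2.195
v 0.723 2.162 -2.023
v -0.068 3.044 -2.622
v 0.819 2.707 -1.887
v -0.33 2.889 -2.377
v 0.557 2.553 -1.643
v -0.513 2.552 -2.311
v 0.374 2.215 -1.576
v -0.533 2.19 -2.453
v 0.354 1.853 -1.718
v -0.38 1.972 -2.737
v 0.507 1.635 -2.003
v -0.126 2 -3.031
v 0.761 1.663 -2.297
v 0.111 2.262 -3.197
v 0.998 1.925 -2.463
v 0.219 2.634 -3.157
v 1.106 2.297 -2.423
f 2 1 5
f 2 5 3
f 3 5 6
f 3 6 4
f 5 1 7
f 5 7 6
f 6 7 8
f 6 8 4
f 7 1 9
f 7 9 8
f 8 9 10
f 8 10 4
f 9 1 11
f 9 11 10
f 10 11 12
f 10 12 4
f 11 1 13
f 11 13 12
f 12 13 14
f 12 14 4
f 13 1 15
f 13 15 14
f 14 15 16
f 14 16 4
f 15 1 17
f 15 17 16
f 16 17 18
f 16 18 4
f 17 1 19
f 17 19 18
f 18 19 20
f 18 20 4
f 19 1 21
f 19 21 20
f 20 21 22
f 20 22 4
f 21 1 23
f 21 23 22
f 22 23 24
f 22 24 4
f 23 1 25
f 23 25 24
f 24 25 26
f 24 26 4
f 25 1 27
f 25 27 26
f 26 27 28
f 26 28 4
f 27 1 2
f 27 2 28
f 28 2 3
f 28 3 4
f 30 32 29
f 33 30 29
f 29 32 31
f 31 33 29
f 30 36 32
f 34 30 33
f 34 36 30
f 32 36 31
f 35 33 31
f 31 36 35
f 35 34 33
f 36 34 35
f 38 40 37
f 41 38 37
f 37 40 39
f 39 41 37
f 38 44 40
f 42 38 41
f 42 44 38
f 40 44 39
f 43 41 39
f 39 44 43
f 43 42 41
f 44 42 43
f 46 48 45
f 49 46 45
f 45 48 47
f 47 49 45
f 46 52 48
f 50 46 49
f 50 52 46
f 48 52 47
f 51 49 47
f 47 52 51
f 51 50 49
f 52 50 51
f 54 53 57
f 54 57 55
f 55 57 58
f 55 58 56
f 57 53 59
f 57 59 58
f 58 59 60
f 58 60 56
f 59 53 61
f 59 61 60
f 60 61 62
f 60 62 56
f 61 53 63
f 61 63 62
f 62 63 64
f 62 64 56
f 63 53 65
f 63 65 64
f 64 65 66
f 64 66 56
f 65 53 67
f 65 67 66
f 66 67 68
f 66 68 56
f 67 53 69
f 67 69 68
f 68 69 70
f 68 70 56
f 69 53 71
f 69 71 70
f 70 71 72
f 70 72 56
f 71 53 54
f 71 54 72
f 72 54 55
f 72 55 56



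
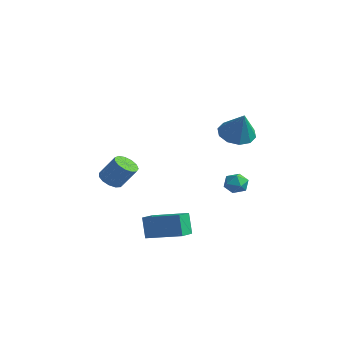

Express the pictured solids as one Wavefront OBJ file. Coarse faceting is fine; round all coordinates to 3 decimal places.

v 1.637 -3.24 -3.967
v 1.201 -3.122 -2.61
v 1.013 -2.116 -4.266
v 0.577 -1.997 -2.909
v 3.423 -2.123 -3.491
v 2.987 -2.004 -2.134
v 2.799 -0.998 -3.79
v 2.363 -0.88 -2.433
v -3.984 -1.544 -1.673
v -3.287 -1.701 -2.035
v -2.48 -1.172 -0.709
v -3.176 -1.016 -0.347
v -3.393 -1.275 -2.14
v -2.585 -0.747 -0.814
v -3.685 -0.935 -2.097
v -2.878 -0.407 -0.771
v -4.073 -0.789 -1.92
v -3.266 -0.26 -0.594
v -4.432 -0.882 -1.664
v -3.625 -0.353 -0.338
v -4.649 -1.185 -1.411
v -3.842 -0.657 -0.085
v -4.655 -1.603 -1.241
v -3.847 -1.074 0.085
v -4.447 -2.002 -1.208
v -3.64 -1.473 0.118
v -4.093 -2.255 -1.323
v -3.285 -1.727 0.003
v -3.704 -2.283 -1.549
v -2.896 -1.755 -0.223
v -3.403 -2.076 -1.814
v -2.596 -1.548 -0.488
v 2.351 2.374 2.805
v 3.266 2.572 2.266
v 3.349 2.086 4.395
v 3.042 3.151 2.511
v 2.553 3.433 2.869
v 1.988 3.31 3.202
v 1.561 2.83 3.383
v 1.436 2.176 3.343
v 1.66 1.597 3.098
v 2.148 1.315 2.74
v 2.714 1.437 2.408
v 3.141 1.917 2.226
v 3.601 1.574 0.283
v 4.311 1.616 0.022
v 3.349 0.704 -0.542
v 4.059 0.746 -0.803
v 3.925 0.461 -0.114
v 4.081 1 0.396
v 3.579 1.32 -0.916
v 3.735 1.859 -0.406
v 4.297 1.459 -0.719
v 4.511 0.928 -0.223
v 3.149 1.392 -0.297
v 3.363 0.861 0.199
f 2 4 1
f 5 2 1
f 1 4 3
f 3 5 1
f 2 8 4
f 6 2 5
f 6 8 2
f 4 8 3
f 7 5 3
f 3 8 7
f 7 6 5
f 8 6 7
f 10 9 13
f 10 13 11
f 11 13 14
f 11 14 12
f 13 9 15
f 13 15 14
f 14 15 16
f 14 16 12
f 15 9 17
f 15 17 16
f 16 17 18
f 16 18 12
f 17 9 19
f 17 19 18
f 18 19 20
f 18 20 12
f 19 9 21
f 19 21 20
f 20 21 22
f 20 22 12
f 21 9 23
f 21 23 22
f 22 23 24
f 22 24 12
f 23 9 25
f 23 25 24
f 24 25 26
f 24 26 12
f 25 9 27
f 25 27 26
f 26 27 28
f 26 28 12
f 27 9 29
f 27 29 28
f 28 29 30
f 28 30 12
f 29 9 31
f 29 31 30
f 30 31 32
f 30 32 12
f 31 9 10
f 31 10 32
f 32 10 11
f 32 11 12
f 34 33 36
f 34 36 35
f 36 33 37
f 36 37 35
f 37 33 38
f 37 38 35
f 38 33 39
f 38 39 35
f 39 33 40
f 39 40 35
f 40 33 41
f 40 41 35
f 41 33 42
f 41 42 35
f 42 33 43
f 42 43 35
f 43 33 44
f 43 44 35
f 44 33 34
f 44 34 35
f 45 56 50
f 45 50 46
f 45 46 52
f 45 52 55
f 45 55 56
f 46 50 54
f 50 56 49
f 56 55 47
f 55 52 51
f 52 46 53
f 48 54 49
f 48 49 47
f 48 47 51
f 48 51 53
f 48 53 54
f 49 54 50
f 47 49 56
f 51 47 55
f 53 51 52
f 54 53 46



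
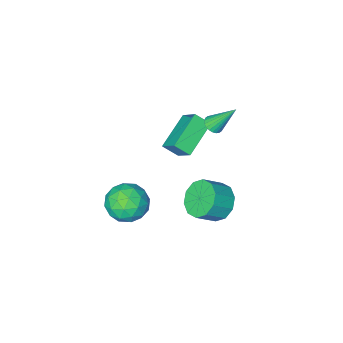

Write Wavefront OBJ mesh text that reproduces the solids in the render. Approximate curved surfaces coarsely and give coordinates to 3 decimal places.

v -4.041 -4.356 -2.409
v -4.075 -3.284 -1.375
v -2.339 -3.486 -3.255
v -2.373 -2.414 -2.221
v -3.467 -4.906 -1.819
v -3.501 -3.834 -0.785
v -1.765 -4.036 -2.665
v -1.799 -2.964 -1.631
v -3.017 -1.408 0.847
v -2.558 -1.459 1.106
v -3.763 -0.652 2.313
v -2.536 -1.272 1.021
v -2.587 -1.105 0.91
v -2.703 -0.985 0.789
v -2.868 -0.929 0.676
v -3.055 -0.946 0.59
v -3.236 -1.033 0.543
v -3.384 -1.177 0.542
v -3.477 -1.356 0.587
v -3.499 -1.544 0.672
v -3.448 -1.71 0.784
v -3.332 -1.83 0.905
v -3.167 -1.887 1.017
v -2.98 -1.87 1.104
v -2.799 -1.782 1.151
v -2.651 -1.638 1.152
v -1.24 1.955 -1.164
v -0.611 1.964 -1.966
v 0.369 1.854 -1.199
v -0.26 1.845 -0.396
v -0.693 2.56 -1.776
v 0.287 2.45 -1.009
v -0.984 2.924 -1.352
v -0.004 2.814 -0.585
v -1.373 2.918 -0.856
v -0.392 2.808 -0.089
v -1.711 2.545 -0.477
v -0.731 2.435 0.29
v -1.869 1.946 -0.361
v -0.889 1.836 0.406
v -1.787 1.35 -0.551
v -0.807 1.24 0.216
v -1.496 0.986 -0.975
v -0.516 0.876 -0.208
v -1.108 0.992 -1.471
v -0.127 0.882 -0.704
v -0.769 1.365 -1.85
v 0.211 1.255 -1.083
v 0.551 -1.789 -2.792
v 1.18 -1.002 -2.247
v 2 -2.198 -3.873
v 2.629 -1.411 -3.328
v 2.312 -2.368 -2.784
v 1.416 -2.115 -2.115
v 1.764 -1.085 -4.005
v 0.868 -0.832 -3.336
v 1.929 -0.566 -2.996
v 2.268 -1.359 -2.241
v 0.912 -1.841 -3.879
v 1.251 -2.634 -3.124
v 0.738 -1.36 -2.424
v 2.442 -1.84 -3.696
v 2.256 -2.403 -3.376
v 2.626 -1.94 -3.055
v 0.877 -2.014 -2.347
v 1.247 -1.551 -2.027
v 1.913 -2.354 -2.342
v 1.933 -1.649 -4.093
v 2.303 -1.186 -3.773
v 0.554 -1.26 -3.065
v 0.924 -0.797 -2.744
v 1.267 -0.846 -3.778
v 1.548 -0.641 -2.544
v 2.4 -0.881 -3.18
v 1.891 -0.689 -3.578
v 1.365 -0.541 -3.185
v 1.747 -1.107 -2.101
v 2.6 -1.347 -2.736
v 2.413 -1.91 -2.417
v 1.887 -1.762 -2.024
v 2.188 -0.851 -2.541
v 0.58 -1.853 -3.384
v 1.433 -2.093 -4.019
v 1.293 -1.438 -4.096
v 0.767 -1.29 -3.703
v 0.78 -2.319 -2.94
v 1.632 -2.559 -3.576
v 1.815 -2.659 -2.935
v 1.289 -2.511 -2.542
v 0.992 -2.349 -3.579
f 2 4 1
f 5 2 1
f 1 4 3
f 3 5 1
f 2 8 4
f 6 2 5
f 6 8 2
f 4 8 3
f 7 5 3
f 3 8 7
f 7 6 5
f 8 6 7
f 10 9 12
f 10 12 11
f 12 9 13
f 12 13 11
f 13 9 14
f 13 14 11
f 14 9 15
f 14 15 11
f 15 9 16
f 15 16 11
f 16 9 17
f 16 17 11
f 17 9 18
f 17 18 11
f 18 9 19
f 18 19 11
f 19 9 20
f 19 20 11
f 20 9 21
f 20 21 11
f 21 9 22
f 21 22 11
f 22 9 23
f 22 23 11
f 23 9 24
f 23 24 11
f 24 9 25
f 24 25 11
f 25 9 26
f 25 26 11
f 26 9 10
f 26 10 11
f 28 27 31
f 28 31 29
f 29 31 32
f 29 32 30
f 31 27 33
f 31 33 32
f 32 33 34
f 32 34 30
f 33 27 35
f 33 35 34
f 34 35 36
f 34 36 30
f 35 27 37
f 35 37 36
f 36 37 38
f 36 38 30
f 37 27 39
f 37 39 38
f 38 39 40
f 38 40 30
f 39 27 41
f 39 41 40
f 40 41 42
f 40 42 30
f 41 27 43
f 41 43 42
f 42 43 44
f 42 44 30
f 43 27 45
f 43 45 44
f 44 45 46
f 44 46 30
f 45 27 47
f 45 47 46
f 46 47 48
f 46 48 30
f 47 27 28
f 47 28 48
f 48 28 29
f 48 29 30
f 49 86 65
f 86 60 89
f 65 89 54
f 86 89 65
f 49 65 61
f 65 54 66
f 61 66 50
f 65 66 61
f 49 61 70
f 61 50 71
f 70 71 56
f 61 71 70
f 49 70 82
f 70 56 85
f 82 85 59
f 70 85 82
f 49 82 86
f 82 59 90
f 86 90 60
f 82 90 86
f 50 66 77
f 66 54 80
f 77 80 58
f 66 80 77
f 54 89 67
f 89 60 88
f 67 88 53
f 89 88 67
f 60 90 87
f 90 59 83
f 87 83 51
f 90 83 87
f 59 85 84
f 85 56 72
f 84 72 55
f 85 72 84
f 56 71 76
f 71 50 73
f 76 73 57
f 71 73 76
f 52 78 64
f 78 58 79
f 64 79 53
f 78 79 64
f 52 64 62
f 64 53 63
f 62 63 51
f 64 63 62
f 52 62 69
f 62 51 68
f 69 68 55
f 62 68 69
f 52 69 74
f 69 55 75
f 74 75 57
f 69 75 74
f 52 74 78
f 74 57 81
f 78 81 58
f 74 81 78
f 53 79 67
f 79 58 80
f 67 80 54
f 79 80 67
f 51 63 87
f 63 53 88
f 87 88 60
f 63 88 87
f 55 68 84
f 68 51 83
f 84 83 59
f 68 83 84
f 57 75 76
f 75 55 72
f 76 72 56
f 75 72 76
f 58 81 77
f 81 57 73
f 77 73 50
f 81 73 77



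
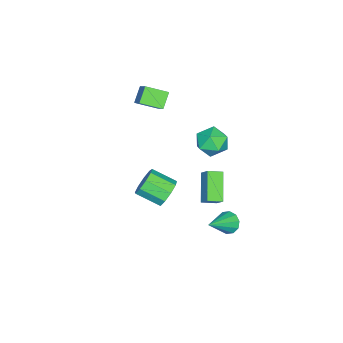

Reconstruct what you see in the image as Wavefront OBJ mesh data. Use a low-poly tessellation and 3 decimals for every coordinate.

v 3.314 0.869 2.498
v 3.728 0.555 1.751
v 3.921 -0.822 2.435
v 3.506 -0.509 3.182
v 4.147 0.806 2.137
v 4.339 -0.572 2.822
v 4.176 1.086 2.692
v 4.368 -0.291 3.377
v 3.801 1.264 3.156
v 3.994 -0.113 3.841
v 3.199 1.258 3.312
v 3.391 -0.119 3.997
v 2.65 1.069 3.087
v 2.842 -0.308 3.772
v 2.412 0.787 2.586
v 2.604 -0.591 3.271
v 2.596 0.542 2.044
v 2.788 -0.835 2.729
v 3.116 0.451 1.714
v 3.308 -0.926 2.399
v 0.455 3.172 -1.792
v 0.892 3.271 -2.393
v 2.105 2.708 -0.668
v 0.856 3.677 -2.173
v 0.667 3.891 -1.808
v 0.397 3.83 -1.436
v 0.149 3.517 -1.201
v 0.017 3.073 -1.191
v 0.053 2.666 -1.411
v 0.242 2.453 -1.776
v 0.512 2.514 -2.148
v 0.761 2.827 -2.383
v -4.49 -4.599 3.431
v -3.256 -3.655 4.754
v -4.973 -3.341 2.984
v -3.74 -2.397 4.307
v -3.64 -4.563 2.613
v -2.407 -3.619 3.936
v -4.124 -3.305 2.166
v -2.89 -2.361 3.489
v -2.15 1.946 2.118
v -1.424 1.229 1.788
v -2.536 0.931 3.472
v -1.81 0.214 3.142
v -1.491 1.165 3.521
v -1.252 1.792 2.685
v -2.708 0.368 2.575
v -2.469 0.995 1.739
v -1.769 0.254 2.071
v -1.016 0.746 2.655
v -2.944 1.414 2.605
v -2.191 1.906 3.189
v 0.166 2.339 -0.61
v -1.231 1.713 0.598
v 0.55 2.898 0.124
v -0.847 2.272 1.332
v 0.707 1.628 -0.352
v -0.69 1.002 0.856
v 1.091 2.187 0.382
v -0.306 1.561 1.59
f 2 1 5
f 2 5 3
f 3 5 6
f 3 6 4
f 5 1 7
f 5 7 6
f 6 7 8
f 6 8 4
f 7 1 9
f 7 9 8
f 8 9 10
f 8 10 4
f 9 1 11
f 9 11 10
f 10 11 12
f 10 12 4
f 11 1 13
f 11 13 12
f 12 13 14
f 12 14 4
f 13 1 15
f 13 15 14
f 14 15 16
f 14 16 4
f 15 1 17
f 15 17 16
f 16 17 18
f 16 18 4
f 17 1 19
f 17 19 18
f 18 19 20
f 18 20 4
f 19 1 2
f 19 2 20
f 20 2 3
f 20 3 4
f 22 21 24
f 22 24 23
f 24 21 25
f 24 25 23
f 25 21 26
f 25 26 23
f 26 21 27
f 26 27 23
f 27 21 28
f 27 28 23
f 28 21 29
f 28 29 23
f 29 21 30
f 29 30 23
f 30 21 31
f 30 31 23
f 31 21 32
f 31 32 23
f 32 21 22
f 32 22 23
f 34 36 33
f 37 34 33
f 33 36 35
f 35 37 33
f 34 40 36
f 38 34 37
f 38 40 34
f 36 40 35
f 39 37 35
f 35 40 39
f 39 38 37
f 40 38 39
f 41 52 46
f 41 46 42
f 41 42 48
f 41 48 51
f 41 51 52
f 42 46 50
f 46 52 45
f 52 51 43
f 51 48 47
f 48 42 49
f 44 50 45
f 44 45 43
f 44 43 47
f 44 47 49
f 44 49 50
f 45 50 46
f 43 45 52
f 47 43 51
f 49 47 48
f 50 49 42
f 54 56 53
f 57 54 53
f 53 56 55
f 55 57 53
f 54 60 56
f 58 54 57
f 58 60 54
f 56 60 55
f 59 57 55
f 55 60 59
f 59 58 57
f 60 58 59



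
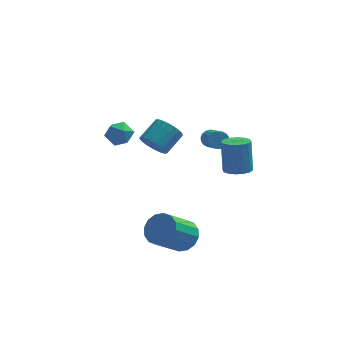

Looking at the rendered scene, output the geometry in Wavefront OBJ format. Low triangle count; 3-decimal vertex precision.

v -1.679 2.57 0.342
v -0.946 1.987 0.265
v -0.068 2.986 1.061
v -0.801 3.57 1.138
v -0.914 2.249 -0.099
v -0.036 3.248 0.696
v -1.057 2.585 -0.362
v -0.179 3.584 0.433
v -1.343 2.917 -0.464
v -0.465 3.916 0.331
v -1.706 3.17 -0.381
v -0.827 4.169 0.414
v -2.062 3.285 -0.133
v -1.184 4.285 0.663
v -2.331 3.237 0.225
v -1.453 4.236 1.02
v -2.451 3.036 0.609
v -1.572 4.035 1.405
v -2.394 2.729 0.933
v -1.515 3.728 1.728
v -2.173 2.385 1.121
v -1.294 3.384 1.916
v -1.839 2.083 1.13
v -0.96 3.083 1.926
v -1.468 1.894 0.96
v -0.59 2.893 1.755
v -1.146 1.859 0.647
v -0.268 2.858 1.443
v -3.289 2.764 2.161
v -2.703 2.42 1.58
v -4.377 2.4 1.28
v -3.791 2.056 0.699
v -3.927 1.655 1.486
v -3.255 1.88 2.031
v -3.825 2.94 0.829
v -3.153 3.165 1.374
v -3.035 2.529 0.757
v -3.098 1.735 1.163
v -3.982 3.085 1.697
v -4.045 2.291 2.103
v 1.516 2.018 1.314
v 2.086 2.115 1.152
v 2.493 0.92 1.865
v 1.924 0.822 2.026
v 2.066 2.247 1.383
v 2.474 1.052 2.096
v 1.938 2.333 1.601
v 2.346 1.138 2.314
v 1.726 2.357 1.762
v 2.134 1.161 2.475
v 1.473 2.313 1.834
v 1.88 1.118 2.547
v 1.228 2.211 1.803
v 1.635 1.016 2.516
v 1.04 2.071 1.675
v 1.448 0.876 2.388
v 0.947 1.92 1.475
v 1.354 0.725 2.188
v 0.966 1.788 1.244
v 1.374 0.593 1.957
v 1.094 1.702 1.026
v 1.502 0.507 1.739
v 1.306 1.679 0.865
v 1.714 0.483 1.578
v 1.56 1.722 0.793
v 1.967 0.527 1.506
v 1.805 1.824 0.824
v 2.212 0.629 1.537
v 1.992 1.964 0.952
v 2.4 0.769 1.665
v 2.785 -3.896 3.05
v 3.52 -3.611 2.997
v 3.429 -3.038 4.838
v 2.695 -3.324 4.89
v 3.277 -3.3 2.888
v 3.187 -2.727 4.729
v 2.903 -3.149 2.823
v 2.812 -2.576 4.664
v 2.497 -3.198 2.818
v 2.407 -2.625 4.659
v 2.168 -3.435 2.876
v 2.078 -2.862 4.716
v 2.005 -3.795 2.98
v 1.915 -3.222 4.82
v 2.051 -4.182 3.102
v 1.96 -3.609 4.943
v 2.293 -4.493 3.211
v 2.203 -3.92 5.052
v 2.668 -4.644 3.276
v 2.577 -4.071 5.117
v 3.073 -4.595 3.281
v 2.983 -4.022 5.122
v 3.402 -4.358 3.224
v 3.312 -3.785 5.064
v 3.565 -3.998 3.12
v 3.475 -3.425 4.96
v -0.045 -2.734 -3.181
v 0.802 -3.254 -2.877
v -0.407 -4.367 -1.414
v -1.255 -3.846 -1.719
v 0.784 -2.819 -2.56
v -0.425 -3.932 -1.098
v 0.545 -2.361 -2.41
v -0.665 -3.474 -0.947
v 0.147 -2.003 -2.467
v -1.062 -3.116 -1.004
v -0.303 -1.841 -2.714
v -1.512 -2.953 -1.252
v -0.683 -1.917 -3.088
v -1.892 -3.03 -1.625
v -0.893 -2.213 -3.486
v -2.102 -3.326 -2.023
v -0.875 -2.648 -3.802
v -2.084 -3.761 -2.34
v -0.635 -3.106 -3.953
v -1.845 -4.219 -2.49
v -0.238 -3.464 -3.896
v -1.447 -4.577 -2.433
v 0.212 -3.627 -3.648
v -0.997 -4.739 -2.186
v 0.592 -3.55 -3.275
v -0.617 -4.663 -1.812
f 2 1 5
f 2 5 3
f 3 5 6
f 3 6 4
f 5 1 7
f 5 7 6
f 6 7 8
f 6 8 4
f 7 1 9
f 7 9 8
f 8 9 10
f 8 10 4
f 9 1 11
f 9 11 10
f 10 11 12
f 10 12 4
f 11 1 13
f 11 13 12
f 12 13 14
f 12 14 4
f 13 1 15
f 13 15 14
f 14 15 16
f 14 16 4
f 15 1 17
f 15 17 16
f 16 17 18
f 16 18 4
f 17 1 19
f 17 19 18
f 18 19 20
f 18 20 4
f 19 1 21
f 19 21 20
f 20 21 22
f 20 22 4
f 21 1 23
f 21 23 22
f 22 23 24
f 22 24 4
f 23 1 25
f 23 25 24
f 24 25 26
f 24 26 4
f 25 1 27
f 25 27 26
f 26 27 28
f 26 28 4
f 27 1 2
f 27 2 28
f 28 2 3
f 28 3 4
f 29 40 34
f 29 34 30
f 29 30 36
f 29 36 39
f 29 39 40
f 30 34 38
f 34 40 33
f 40 39 31
f 39 36 35
f 36 30 37
f 32 38 33
f 32 33 31
f 32 31 35
f 32 35 37
f 32 37 38
f 33 38 34
f 31 33 40
f 35 31 39
f 37 35 36
f 38 37 30
f 42 41 45
f 42 45 43
f 43 45 46
f 43 46 44
f 45 41 47
f 45 47 46
f 46 47 48
f 46 48 44
f 47 41 49
f 47 49 48
f 48 49 50
f 48 50 44
f 49 41 51
f 49 51 50
f 50 51 52
f 50 52 44
f 51 41 53
f 51 53 52
f 52 53 54
f 52 54 44
f 53 41 55
f 53 55 54
f 54 55 56
f 54 56 44
f 55 41 57
f 55 57 56
f 56 57 58
f 56 58 44
f 57 41 59
f 57 59 58
f 58 59 60
f 58 60 44
f 59 41 61
f 59 61 60
f 60 61 62
f 60 62 44
f 61 41 63
f 61 63 62
f 62 63 64
f 62 64 44
f 63 41 65
f 63 65 64
f 64 65 66
f 64 66 44
f 65 41 67
f 65 67 66
f 66 67 68
f 66 68 44
f 67 41 69
f 67 69 68
f 68 69 70
f 68 70 44
f 69 41 42
f 69 42 70
f 70 42 43
f 70 43 44
f 72 71 75
f 72 75 73
f 73 75 76
f 73 76 74
f 75 71 77
f 75 77 76
f 76 77 78
f 76 78 74
f 77 71 79
f 77 79 78
f 78 79 80
f 78 80 74
f 79 71 81
f 79 81 80
f 80 81 82
f 80 82 74
f 81 71 83
f 81 83 82
f 82 83 84
f 82 84 74
f 83 71 85
f 83 85 84
f 84 85 86
f 84 86 74
f 85 71 87
f 85 87 86
f 86 87 88
f 86 88 74
f 87 71 89
f 87 89 88
f 88 89 90
f 88 90 74
f 89 71 91
f 89 91 90
f 90 91 92
f 90 92 74
f 91 71 93
f 91 93 92
f 92 93 94
f 92 94 74
f 93 71 95
f 93 95 94
f 94 95 96
f 94 96 74
f 95 71 72
f 95 72 96
f 96 72 73
f 96 73 74
f 98 97 101
f 98 101 99
f 99 101 102
f 99 102 100
f 101 97 103
f 101 103 102
f 102 103 104
f 102 104 100
f 103 97 105
f 103 105 104
f 104 105 106
f 104 106 100
f 105 97 107
f 105 107 106
f 106 107 108
f 106 108 100
f 107 97 109
f 107 109 108
f 108 109 110
f 108 110 100
f 109 97 111
f 109 111 110
f 110 111 112
f 110 112 100
f 111 97 113
f 111 113 112
f 112 113 114
f 112 114 100
f 113 97 115
f 113 115 114
f 114 115 116
f 114 116 100
f 115 97 117
f 115 117 116
f 116 117 118
f 116 118 100
f 117 97 119
f 117 119 118
f 118 119 120
f 118 120 100
f 119 97 121
f 119 121 120
f 120 121 122
f 120 122 100
f 121 97 98
f 121 98 122
f 122 98 99
f 122 99 100



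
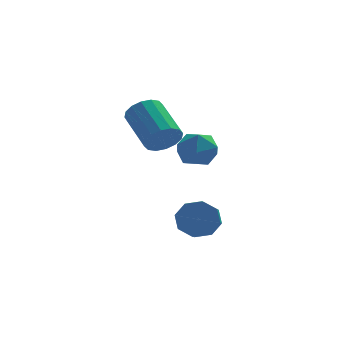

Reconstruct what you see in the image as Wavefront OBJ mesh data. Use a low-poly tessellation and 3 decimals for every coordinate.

v -2.135 0.753 2.573
v -1.093 0.56 2.505
v -2.427 -0.38 1.315
v -1.385 -0.573 1.247
v -1.928 -0.887 2.104
v -1.748 -0.187 2.881
v -1.772 0.367 0.939
v -1.592 1.067 1.716
v -0.869 0.321 1.495
v -0.965 -0.453 2.215
v -2.555 0.633 1.605
v -2.651 -0.141 2.325
v -3.43 -1.901 3.313
v -2.606 -1.763 3.589
v -3.245 -0.002 4.623
v -4.07 -0.139 4.347
v -2.636 -1.541 3.192
v -3.275 0.22 4.226
v -2.879 -1.416 2.828
v -3.518 0.346 3.862
v -3.269 -1.42 2.594
v -3.909 0.341 3.628
v -3.703 -1.553 2.552
v -4.343 0.208 3.586
v -4.064 -1.779 2.714
v -4.703 -0.018 3.748
v -4.255 -2.038 3.037
v -4.894 -0.277 4.071
v -4.225 -2.26 3.434
v -4.864 -0.499 4.468
v -3.982 -2.386 3.798
v -4.621 -0.624 4.832
v -3.591 -2.381 4.032
v -4.231 -0.62 5.066
v -3.157 -2.248 4.074
v -3.797 -0.487 5.108
v -2.797 -2.022 3.912
v -3.436 -0.261 4.946
v -2.038 -2.708 -1.04
v -1.226 -2.637 -0.551
v -1.471 -3.82 0.028
v -2.282 -3.892 -0.46
v -1.791 -2.346 -0.197
v -2.035 -3.53 0.383
v -2.5 -2.268 -0.336
v -2.744 -3.451 0.243
v -2.938 -2.448 -0.888
v -3.183 -3.631 -0.308
v -2.849 -2.78 -1.528
v -3.094 -3.963 -0.949
v -2.285 -3.07 -1.883
v -2.529 -4.254 -1.303
v -1.576 -3.149 -1.743
v -1.82 -4.332 -1.164
v -1.137 -2.969 -1.192
v -1.382 -4.152 -0.612
f 1 12 6
f 1 6 2
f 1 2 8
f 1 8 11
f 1 11 12
f 2 6 10
f 6 12 5
f 12 11 3
f 11 8 7
f 8 2 9
f 4 10 5
f 4 5 3
f 4 3 7
f 4 7 9
f 4 9 10
f 5 10 6
f 3 5 12
f 7 3 11
f 9 7 8
f 10 9 2
f 14 13 17
f 14 17 15
f 15 17 18
f 15 18 16
f 17 13 19
f 17 19 18
f 18 19 20
f 18 20 16
f 19 13 21
f 19 21 20
f 20 21 22
f 20 22 16
f 21 13 23
f 21 23 22
f 22 23 24
f 22 24 16
f 23 13 25
f 23 25 24
f 24 25 26
f 24 26 16
f 25 13 27
f 25 27 26
f 26 27 28
f 26 28 16
f 27 13 29
f 27 29 28
f 28 29 30
f 28 30 16
f 29 13 31
f 29 31 30
f 30 31 32
f 30 32 16
f 31 13 33
f 31 33 32
f 32 33 34
f 32 34 16
f 33 13 35
f 33 35 34
f 34 35 36
f 34 36 16
f 35 13 37
f 35 37 36
f 36 37 38
f 36 38 16
f 37 13 14
f 37 14 38
f 38 14 15
f 38 15 16
f 40 39 43
f 40 43 41
f 41 43 44
f 41 44 42
f 43 39 45
f 43 45 44
f 44 45 46
f 44 46 42
f 45 39 47
f 45 47 46
f 46 47 48
f 46 48 42
f 47 39 49
f 47 49 48
f 48 49 50
f 48 50 42
f 49 39 51
f 49 51 50
f 50 51 52
f 50 52 42
f 51 39 53
f 51 53 52
f 52 53 54
f 52 54 42
f 53 39 55
f 53 55 54
f 54 55 56
f 54 56 42
f 55 39 40
f 55 40 56
f 56 40 41
f 56 41 42



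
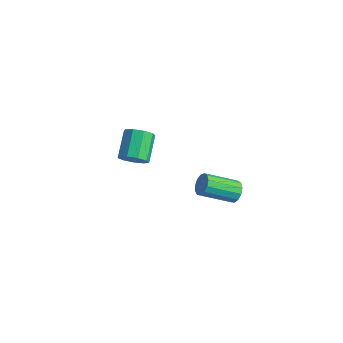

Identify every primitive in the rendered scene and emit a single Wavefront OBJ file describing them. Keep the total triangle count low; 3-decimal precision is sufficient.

v -2.965 -0.734 1.672
v -2.512 -0.866 2.242
v -3.202 0.202 3.038
v -3.655 0.334 2.468
v -2.312 -0.512 1.94
v -3.002 0.556 2.736
v -2.418 -0.262 1.513
v -3.107 0.806 2.309
v -2.78 -0.233 1.16
v -3.469 0.835 1.956
v -3.228 -0.438 1.047
v -3.918 0.63 1.843
v -3.554 -0.782 1.226
v -4.243 0.286 2.022
v -3.604 -1.103 1.614
v -4.294 -0.035 2.41
v -3.355 -1.252 2.029
v -4.045 -0.184 2.825
v -2.924 -1.158 2.277
v -3.614 -0.09 3.073
v 2.721 0.001 3.035
v 3.033 0.094 3.503
v 2.151 -1.127 4.333
v 1.839 -1.221 3.865
v 2.779 0.29 3.522
v 1.898 -0.931 4.353
v 2.507 0.394 3.387
v 1.626 -0.827 4.218
v 2.303 0.374 3.14
v 1.421 -0.847 3.971
v 2.232 0.235 2.86
v 1.35 -0.986 3.69
v 2.315 0.021 2.635
v 1.434 -1.2 3.465
v 2.528 -0.199 2.537
v 1.646 -1.42 3.367
v 2.802 -0.356 2.597
v 1.92 -1.577 3.428
v 3.05 -0.399 2.796
v 2.168 -1.62 3.627
v 3.193 -0.316 3.071
v 2.312 -1.537 3.902
v 3.187 -0.132 3.334
v 2.305 -1.353 4.165
f 2 1 5
f 2 5 3
f 3 5 6
f 3 6 4
f 5 1 7
f 5 7 6
f 6 7 8
f 6 8 4
f 7 1 9
f 7 9 8
f 8 9 10
f 8 10 4
f 9 1 11
f 9 11 10
f 10 11 12
f 10 12 4
f 11 1 13
f 11 13 12
f 12 13 14
f 12 14 4
f 13 1 15
f 13 15 14
f 14 15 16
f 14 16 4
f 15 1 17
f 15 17 16
f 16 17 18
f 16 18 4
f 17 1 19
f 17 19 18
f 18 19 20
f 18 20 4
f 19 1 2
f 19 2 20
f 20 2 3
f 20 3 4
f 22 21 25
f 22 25 23
f 23 25 26
f 23 26 24
f 25 21 27
f 25 27 26
f 26 27 28
f 26 28 24
f 27 21 29
f 27 29 28
f 28 29 30
f 28 30 24
f 29 21 31
f 29 31 30
f 30 31 32
f 30 32 24
f 31 21 33
f 31 33 32
f 32 33 34
f 32 34 24
f 33 21 35
f 33 35 34
f 34 35 36
f 34 36 24
f 35 21 37
f 35 37 36
f 36 37 38
f 36 38 24
f 37 21 39
f 37 39 38
f 38 39 40
f 38 40 24
f 39 21 41
f 39 41 40
f 40 41 42
f 40 42 24
f 41 21 43
f 41 43 42
f 42 43 44
f 42 44 24
f 43 21 22
f 43 22 44
f 44 22 23
f 44 23 24

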